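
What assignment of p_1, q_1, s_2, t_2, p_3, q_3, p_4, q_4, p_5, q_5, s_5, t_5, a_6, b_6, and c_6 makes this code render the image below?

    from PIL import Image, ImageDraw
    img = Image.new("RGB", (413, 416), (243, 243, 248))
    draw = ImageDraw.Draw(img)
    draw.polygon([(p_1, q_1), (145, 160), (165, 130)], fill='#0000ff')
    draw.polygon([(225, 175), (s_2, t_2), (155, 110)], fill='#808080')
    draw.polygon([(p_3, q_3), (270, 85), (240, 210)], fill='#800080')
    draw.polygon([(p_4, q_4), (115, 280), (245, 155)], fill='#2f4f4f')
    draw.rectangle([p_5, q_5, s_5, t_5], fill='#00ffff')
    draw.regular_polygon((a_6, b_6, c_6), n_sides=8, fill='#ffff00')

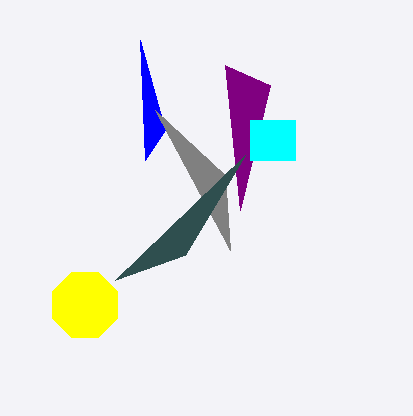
p_1 = 140, q_1 = 40, s_2 = 230, t_2 = 250, p_3 = 225, q_3 = 65, p_4 = 185, q_4 = 255, p_5 = 250, q_5 = 120, s_5 = 295, t_5 = 160, a_6 = 85, b_6 = 305, c_6 = 35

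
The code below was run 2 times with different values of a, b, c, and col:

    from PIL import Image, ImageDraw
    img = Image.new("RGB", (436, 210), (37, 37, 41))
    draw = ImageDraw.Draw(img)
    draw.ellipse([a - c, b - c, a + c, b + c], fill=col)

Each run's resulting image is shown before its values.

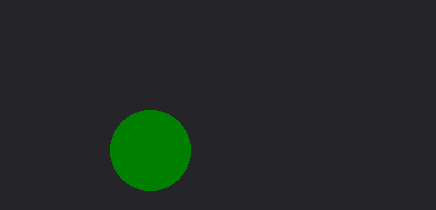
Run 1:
a = 150; b = 150; c = 40; col = 'green'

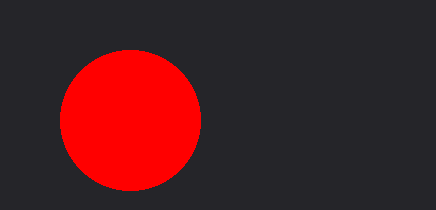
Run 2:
a = 130, b = 120, c = 70, col = 'red'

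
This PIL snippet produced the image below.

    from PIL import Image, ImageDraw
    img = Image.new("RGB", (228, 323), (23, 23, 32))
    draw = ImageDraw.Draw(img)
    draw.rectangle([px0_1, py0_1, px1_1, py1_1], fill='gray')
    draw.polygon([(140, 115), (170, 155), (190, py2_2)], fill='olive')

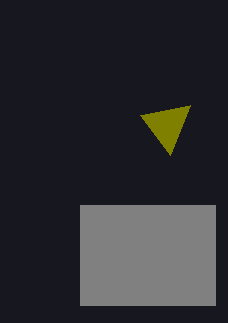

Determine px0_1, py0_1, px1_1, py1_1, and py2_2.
px0_1 = 80; py0_1 = 205; px1_1 = 215; py1_1 = 305; py2_2 = 105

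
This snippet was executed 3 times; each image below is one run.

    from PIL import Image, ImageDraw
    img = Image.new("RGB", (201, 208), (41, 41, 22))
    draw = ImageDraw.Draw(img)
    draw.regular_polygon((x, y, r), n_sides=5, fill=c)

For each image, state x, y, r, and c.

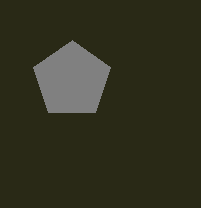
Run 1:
x = 72
y = 80
r = 40
c = 'gray'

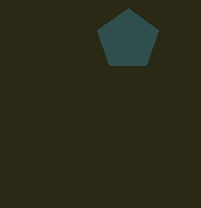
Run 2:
x = 128; y = 40; r = 32; c = 'darkslategray'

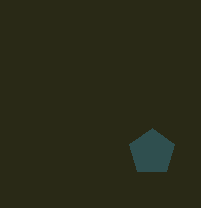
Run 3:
x = 152
y = 152
r = 24
c = 'darkslategray'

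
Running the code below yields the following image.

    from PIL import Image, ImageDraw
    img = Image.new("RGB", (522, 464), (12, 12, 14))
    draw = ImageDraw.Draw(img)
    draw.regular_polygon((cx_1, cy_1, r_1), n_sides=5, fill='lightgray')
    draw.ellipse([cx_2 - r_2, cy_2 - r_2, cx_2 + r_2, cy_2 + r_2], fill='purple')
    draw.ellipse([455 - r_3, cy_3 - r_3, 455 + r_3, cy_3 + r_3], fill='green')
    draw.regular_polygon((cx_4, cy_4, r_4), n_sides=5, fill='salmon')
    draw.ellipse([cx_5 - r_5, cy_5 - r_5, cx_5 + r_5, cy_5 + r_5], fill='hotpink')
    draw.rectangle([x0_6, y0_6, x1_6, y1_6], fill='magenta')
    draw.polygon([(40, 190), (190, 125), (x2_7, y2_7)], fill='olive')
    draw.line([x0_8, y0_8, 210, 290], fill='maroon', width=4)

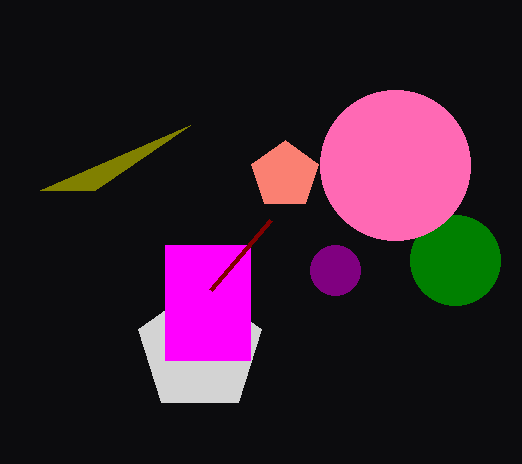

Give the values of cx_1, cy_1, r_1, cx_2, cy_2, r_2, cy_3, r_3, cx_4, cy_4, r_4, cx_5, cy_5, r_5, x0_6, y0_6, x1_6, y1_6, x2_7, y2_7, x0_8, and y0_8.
cx_1 = 200, cy_1 = 350, r_1 = 65, cx_2 = 335, cy_2 = 270, r_2 = 25, cy_3 = 260, r_3 = 45, cx_4 = 285, cy_4 = 175, r_4 = 35, cx_5 = 395, cy_5 = 165, r_5 = 75, x0_6 = 165, y0_6 = 245, x1_6 = 250, y1_6 = 360, x2_7 = 95, y2_7 = 190, x0_8 = 270, y0_8 = 220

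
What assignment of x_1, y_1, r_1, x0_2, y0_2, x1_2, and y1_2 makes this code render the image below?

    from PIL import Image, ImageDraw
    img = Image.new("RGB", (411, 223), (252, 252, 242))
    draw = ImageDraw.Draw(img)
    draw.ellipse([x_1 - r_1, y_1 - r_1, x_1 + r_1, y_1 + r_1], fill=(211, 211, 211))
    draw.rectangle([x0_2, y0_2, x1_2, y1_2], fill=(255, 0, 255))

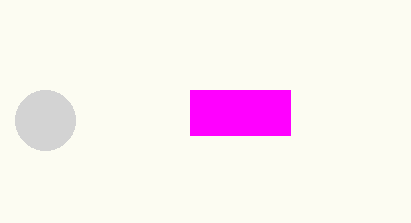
x_1 = 45
y_1 = 120
r_1 = 30
x0_2 = 190
y0_2 = 90
x1_2 = 290
y1_2 = 135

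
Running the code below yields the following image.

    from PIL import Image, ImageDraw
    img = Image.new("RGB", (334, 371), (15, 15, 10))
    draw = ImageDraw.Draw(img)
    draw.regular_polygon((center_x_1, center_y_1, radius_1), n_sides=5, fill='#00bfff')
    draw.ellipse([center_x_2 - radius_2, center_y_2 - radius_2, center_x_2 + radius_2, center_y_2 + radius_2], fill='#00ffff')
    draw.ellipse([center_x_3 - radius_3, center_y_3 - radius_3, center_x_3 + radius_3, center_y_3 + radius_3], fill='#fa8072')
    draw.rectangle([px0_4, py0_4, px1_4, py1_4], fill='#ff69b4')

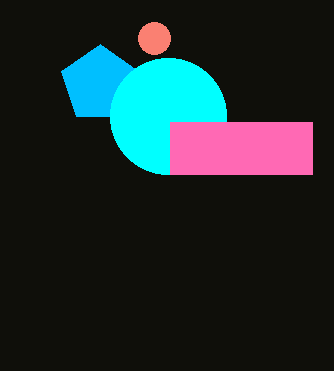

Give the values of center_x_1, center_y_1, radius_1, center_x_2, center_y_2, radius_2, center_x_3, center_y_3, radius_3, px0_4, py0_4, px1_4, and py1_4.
center_x_1 = 100; center_y_1 = 84; radius_1 = 40; center_x_2 = 168; center_y_2 = 116; radius_2 = 58; center_x_3 = 154; center_y_3 = 38; radius_3 = 16; px0_4 = 170; py0_4 = 122; px1_4 = 312; py1_4 = 174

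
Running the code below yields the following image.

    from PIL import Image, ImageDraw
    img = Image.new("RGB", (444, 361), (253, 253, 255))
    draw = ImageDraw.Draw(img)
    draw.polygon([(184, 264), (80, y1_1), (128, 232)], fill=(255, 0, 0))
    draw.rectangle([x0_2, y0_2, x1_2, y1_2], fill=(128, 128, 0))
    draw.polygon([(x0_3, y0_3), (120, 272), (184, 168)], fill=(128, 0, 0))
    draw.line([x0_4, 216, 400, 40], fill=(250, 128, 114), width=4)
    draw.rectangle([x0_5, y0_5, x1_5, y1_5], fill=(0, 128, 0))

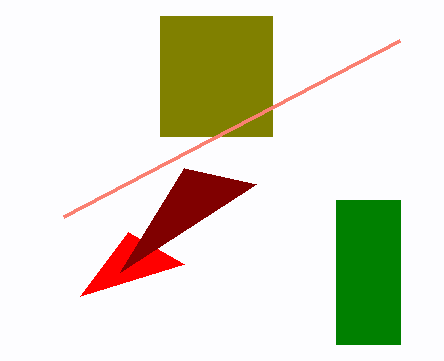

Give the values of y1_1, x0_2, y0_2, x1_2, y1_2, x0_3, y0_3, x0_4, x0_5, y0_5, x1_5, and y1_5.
y1_1 = 296; x0_2 = 160; y0_2 = 16; x1_2 = 272; y1_2 = 136; x0_3 = 256; y0_3 = 184; x0_4 = 64; x0_5 = 336; y0_5 = 200; x1_5 = 400; y1_5 = 344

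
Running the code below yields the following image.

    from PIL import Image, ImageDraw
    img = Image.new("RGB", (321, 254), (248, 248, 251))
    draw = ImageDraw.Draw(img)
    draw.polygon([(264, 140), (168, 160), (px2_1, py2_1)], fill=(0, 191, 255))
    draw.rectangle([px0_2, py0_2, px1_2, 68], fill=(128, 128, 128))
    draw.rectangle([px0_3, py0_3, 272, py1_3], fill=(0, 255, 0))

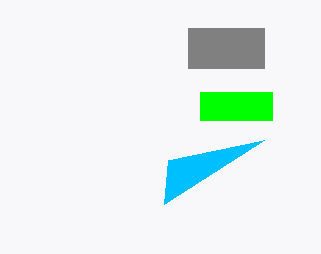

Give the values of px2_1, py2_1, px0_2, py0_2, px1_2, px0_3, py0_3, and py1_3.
px2_1 = 164
py2_1 = 204
px0_2 = 188
py0_2 = 28
px1_2 = 264
px0_3 = 200
py0_3 = 92
py1_3 = 120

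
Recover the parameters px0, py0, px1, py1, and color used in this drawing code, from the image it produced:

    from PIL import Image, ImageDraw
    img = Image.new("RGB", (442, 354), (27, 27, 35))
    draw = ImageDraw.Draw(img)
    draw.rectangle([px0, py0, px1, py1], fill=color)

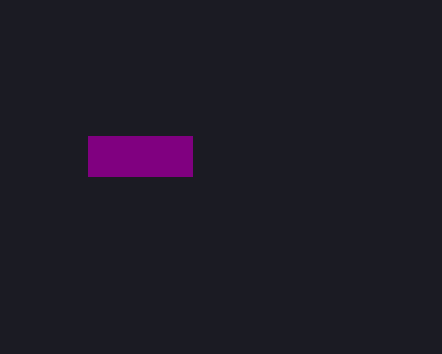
px0 = 88; py0 = 136; px1 = 192; py1 = 176; color = 'purple'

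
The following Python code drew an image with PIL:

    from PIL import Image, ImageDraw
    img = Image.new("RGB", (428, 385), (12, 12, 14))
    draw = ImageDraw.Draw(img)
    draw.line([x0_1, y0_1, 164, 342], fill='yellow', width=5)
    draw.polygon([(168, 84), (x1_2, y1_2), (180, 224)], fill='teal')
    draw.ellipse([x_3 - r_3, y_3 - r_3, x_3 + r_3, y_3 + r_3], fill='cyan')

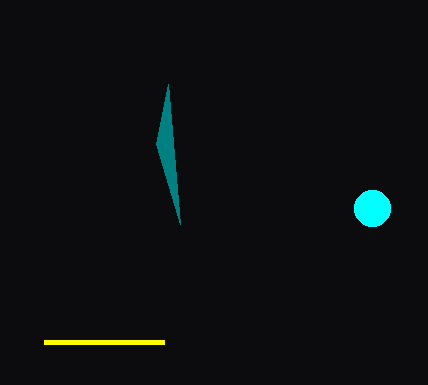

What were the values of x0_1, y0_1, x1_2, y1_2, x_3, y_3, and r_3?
x0_1 = 44; y0_1 = 342; x1_2 = 156; y1_2 = 144; x_3 = 372; y_3 = 208; r_3 = 18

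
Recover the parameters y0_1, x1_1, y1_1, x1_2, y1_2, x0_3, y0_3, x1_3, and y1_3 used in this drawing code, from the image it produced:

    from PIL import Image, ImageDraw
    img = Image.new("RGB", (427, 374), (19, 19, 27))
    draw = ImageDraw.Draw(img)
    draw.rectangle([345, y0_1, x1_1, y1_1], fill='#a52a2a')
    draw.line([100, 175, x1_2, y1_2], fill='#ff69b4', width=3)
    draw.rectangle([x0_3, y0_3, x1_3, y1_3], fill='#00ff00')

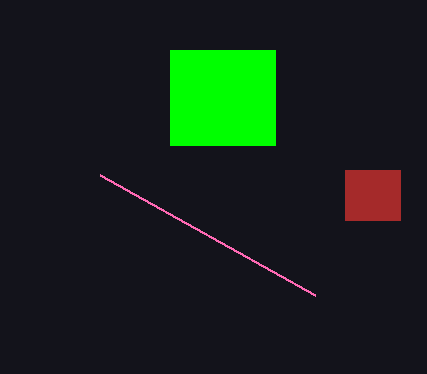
y0_1 = 170, x1_1 = 400, y1_1 = 220, x1_2 = 315, y1_2 = 295, x0_3 = 170, y0_3 = 50, x1_3 = 275, y1_3 = 145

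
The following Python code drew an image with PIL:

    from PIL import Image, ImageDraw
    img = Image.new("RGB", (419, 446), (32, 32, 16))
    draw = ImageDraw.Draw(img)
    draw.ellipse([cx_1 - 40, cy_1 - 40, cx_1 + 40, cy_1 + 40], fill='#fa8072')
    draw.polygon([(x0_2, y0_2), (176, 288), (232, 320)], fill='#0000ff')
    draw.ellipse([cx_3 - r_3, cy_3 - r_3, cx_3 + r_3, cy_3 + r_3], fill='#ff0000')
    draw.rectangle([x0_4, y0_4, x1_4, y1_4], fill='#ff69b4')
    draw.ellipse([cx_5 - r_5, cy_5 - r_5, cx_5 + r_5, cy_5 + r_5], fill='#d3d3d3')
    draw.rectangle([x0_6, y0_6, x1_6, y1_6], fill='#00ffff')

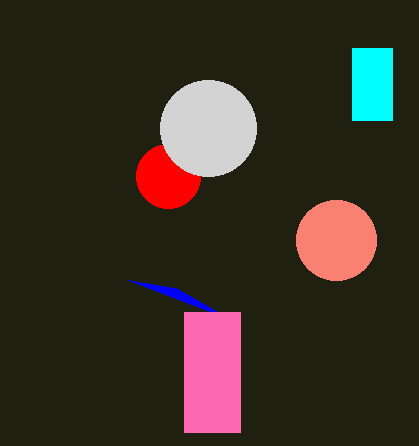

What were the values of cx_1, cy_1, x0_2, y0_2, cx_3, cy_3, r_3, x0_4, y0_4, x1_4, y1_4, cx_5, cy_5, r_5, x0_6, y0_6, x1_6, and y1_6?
cx_1 = 336, cy_1 = 240, x0_2 = 128, y0_2 = 280, cx_3 = 168, cy_3 = 176, r_3 = 32, x0_4 = 184, y0_4 = 312, x1_4 = 240, y1_4 = 432, cx_5 = 208, cy_5 = 128, r_5 = 48, x0_6 = 352, y0_6 = 48, x1_6 = 392, y1_6 = 120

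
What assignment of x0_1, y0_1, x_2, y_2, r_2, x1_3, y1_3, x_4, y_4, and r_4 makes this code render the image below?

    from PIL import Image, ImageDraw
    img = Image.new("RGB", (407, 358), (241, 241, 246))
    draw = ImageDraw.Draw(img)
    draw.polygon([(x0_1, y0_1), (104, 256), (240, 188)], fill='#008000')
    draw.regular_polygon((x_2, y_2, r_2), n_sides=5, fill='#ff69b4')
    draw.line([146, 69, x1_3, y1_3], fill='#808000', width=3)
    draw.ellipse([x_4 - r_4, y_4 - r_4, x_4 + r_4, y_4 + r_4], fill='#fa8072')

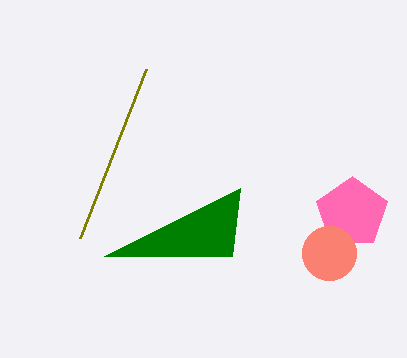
x0_1 = 232
y0_1 = 256
x_2 = 352
y_2 = 213
r_2 = 37
x1_3 = 80
y1_3 = 238
x_4 = 329
y_4 = 253
r_4 = 27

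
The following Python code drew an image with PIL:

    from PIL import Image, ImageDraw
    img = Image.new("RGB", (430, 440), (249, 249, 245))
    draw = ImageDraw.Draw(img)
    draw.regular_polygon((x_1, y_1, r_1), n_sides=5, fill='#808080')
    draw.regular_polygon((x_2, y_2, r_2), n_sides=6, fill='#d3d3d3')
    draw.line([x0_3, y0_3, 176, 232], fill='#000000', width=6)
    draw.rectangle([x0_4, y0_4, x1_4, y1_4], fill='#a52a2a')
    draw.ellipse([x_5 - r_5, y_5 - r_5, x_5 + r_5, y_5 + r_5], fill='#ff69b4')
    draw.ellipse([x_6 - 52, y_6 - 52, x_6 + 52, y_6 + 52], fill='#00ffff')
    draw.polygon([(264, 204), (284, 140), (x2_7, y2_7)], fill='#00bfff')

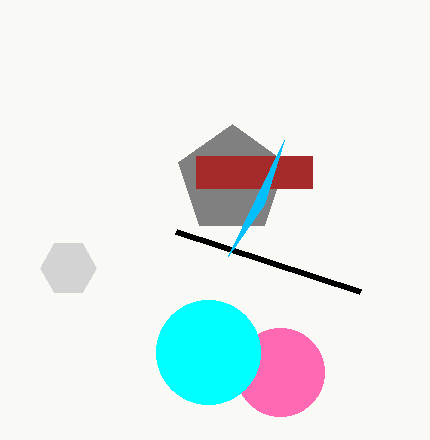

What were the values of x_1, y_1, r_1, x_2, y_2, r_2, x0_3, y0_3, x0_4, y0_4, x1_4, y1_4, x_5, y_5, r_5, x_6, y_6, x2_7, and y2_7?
x_1 = 232
y_1 = 180
r_1 = 56
x_2 = 68
y_2 = 268
r_2 = 28
x0_3 = 360
y0_3 = 292
x0_4 = 196
y0_4 = 156
x1_4 = 312
y1_4 = 188
x_5 = 280
y_5 = 372
r_5 = 44
x_6 = 208
y_6 = 352
x2_7 = 228
y2_7 = 256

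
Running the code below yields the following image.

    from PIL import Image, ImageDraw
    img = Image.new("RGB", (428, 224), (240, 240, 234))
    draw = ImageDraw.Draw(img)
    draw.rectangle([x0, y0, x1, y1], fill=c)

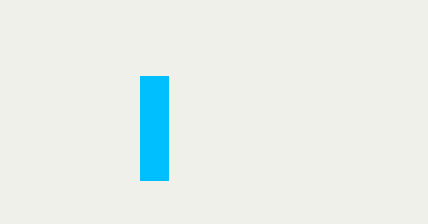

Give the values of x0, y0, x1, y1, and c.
x0 = 140; y0 = 76; x1 = 168; y1 = 180; c = 'deepskyblue'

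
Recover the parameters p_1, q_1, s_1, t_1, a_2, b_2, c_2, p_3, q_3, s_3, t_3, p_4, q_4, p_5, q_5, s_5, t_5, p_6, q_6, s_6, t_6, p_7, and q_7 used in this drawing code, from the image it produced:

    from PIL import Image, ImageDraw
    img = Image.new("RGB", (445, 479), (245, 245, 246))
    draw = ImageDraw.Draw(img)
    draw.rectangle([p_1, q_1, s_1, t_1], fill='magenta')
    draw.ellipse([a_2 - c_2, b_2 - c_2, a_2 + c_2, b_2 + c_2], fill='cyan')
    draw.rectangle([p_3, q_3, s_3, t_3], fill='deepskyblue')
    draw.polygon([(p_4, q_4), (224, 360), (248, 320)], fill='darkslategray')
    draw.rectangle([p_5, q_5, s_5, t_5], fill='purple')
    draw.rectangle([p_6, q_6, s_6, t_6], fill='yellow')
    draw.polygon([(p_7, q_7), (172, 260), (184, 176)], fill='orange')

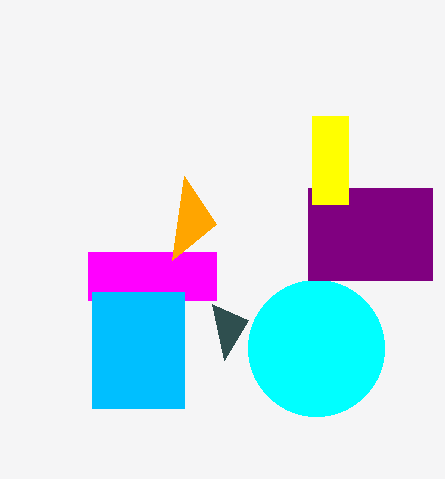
p_1 = 88
q_1 = 252
s_1 = 216
t_1 = 300
a_2 = 316
b_2 = 348
c_2 = 68
p_3 = 92
q_3 = 292
s_3 = 184
t_3 = 408
p_4 = 212
q_4 = 304
p_5 = 308
q_5 = 188
s_5 = 432
t_5 = 280
p_6 = 312
q_6 = 116
s_6 = 348
t_6 = 204
p_7 = 216
q_7 = 224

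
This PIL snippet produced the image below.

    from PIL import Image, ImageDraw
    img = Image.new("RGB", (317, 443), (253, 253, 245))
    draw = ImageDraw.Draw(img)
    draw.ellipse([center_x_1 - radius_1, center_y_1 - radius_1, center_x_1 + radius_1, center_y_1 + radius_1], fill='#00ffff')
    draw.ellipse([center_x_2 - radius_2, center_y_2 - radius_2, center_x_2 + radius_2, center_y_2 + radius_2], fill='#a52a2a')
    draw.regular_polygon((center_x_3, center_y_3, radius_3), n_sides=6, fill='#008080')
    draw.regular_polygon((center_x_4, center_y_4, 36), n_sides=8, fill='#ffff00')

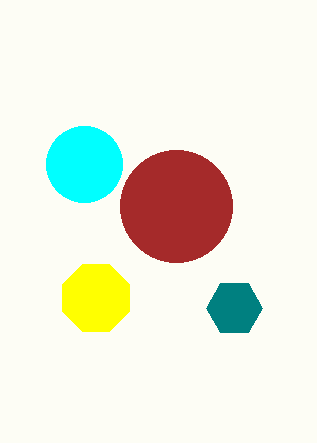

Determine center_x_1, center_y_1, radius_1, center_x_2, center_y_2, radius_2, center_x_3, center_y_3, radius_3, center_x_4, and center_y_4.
center_x_1 = 84; center_y_1 = 164; radius_1 = 38; center_x_2 = 176; center_y_2 = 206; radius_2 = 56; center_x_3 = 234; center_y_3 = 308; radius_3 = 28; center_x_4 = 96; center_y_4 = 298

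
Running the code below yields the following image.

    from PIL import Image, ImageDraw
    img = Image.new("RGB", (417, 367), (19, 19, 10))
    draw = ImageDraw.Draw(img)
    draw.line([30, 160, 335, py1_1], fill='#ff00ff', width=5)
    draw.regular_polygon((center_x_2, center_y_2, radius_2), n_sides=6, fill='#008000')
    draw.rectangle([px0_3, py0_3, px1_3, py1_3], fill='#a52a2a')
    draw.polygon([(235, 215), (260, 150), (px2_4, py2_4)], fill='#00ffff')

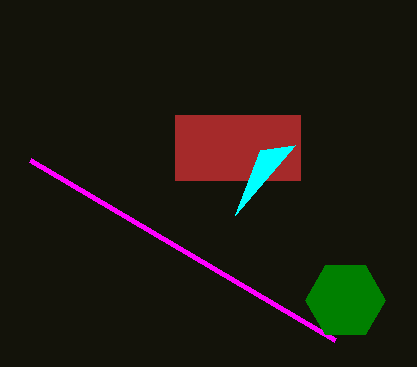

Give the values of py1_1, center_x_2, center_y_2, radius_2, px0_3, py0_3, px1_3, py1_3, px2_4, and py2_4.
py1_1 = 340, center_x_2 = 345, center_y_2 = 300, radius_2 = 40, px0_3 = 175, py0_3 = 115, px1_3 = 300, py1_3 = 180, px2_4 = 295, py2_4 = 145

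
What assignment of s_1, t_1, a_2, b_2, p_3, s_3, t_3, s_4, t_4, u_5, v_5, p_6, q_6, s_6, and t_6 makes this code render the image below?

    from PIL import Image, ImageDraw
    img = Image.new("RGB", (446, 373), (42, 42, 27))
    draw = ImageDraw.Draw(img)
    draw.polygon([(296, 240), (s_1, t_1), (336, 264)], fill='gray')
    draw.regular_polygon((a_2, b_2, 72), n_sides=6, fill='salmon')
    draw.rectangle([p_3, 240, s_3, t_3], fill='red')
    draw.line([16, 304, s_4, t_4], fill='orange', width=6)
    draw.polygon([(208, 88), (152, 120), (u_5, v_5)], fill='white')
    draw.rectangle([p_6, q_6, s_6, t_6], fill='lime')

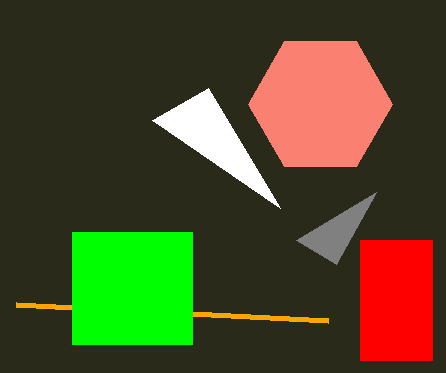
s_1 = 376
t_1 = 192
a_2 = 320
b_2 = 104
p_3 = 360
s_3 = 432
t_3 = 360
s_4 = 328
t_4 = 320
u_5 = 280
v_5 = 208
p_6 = 72
q_6 = 232
s_6 = 192
t_6 = 344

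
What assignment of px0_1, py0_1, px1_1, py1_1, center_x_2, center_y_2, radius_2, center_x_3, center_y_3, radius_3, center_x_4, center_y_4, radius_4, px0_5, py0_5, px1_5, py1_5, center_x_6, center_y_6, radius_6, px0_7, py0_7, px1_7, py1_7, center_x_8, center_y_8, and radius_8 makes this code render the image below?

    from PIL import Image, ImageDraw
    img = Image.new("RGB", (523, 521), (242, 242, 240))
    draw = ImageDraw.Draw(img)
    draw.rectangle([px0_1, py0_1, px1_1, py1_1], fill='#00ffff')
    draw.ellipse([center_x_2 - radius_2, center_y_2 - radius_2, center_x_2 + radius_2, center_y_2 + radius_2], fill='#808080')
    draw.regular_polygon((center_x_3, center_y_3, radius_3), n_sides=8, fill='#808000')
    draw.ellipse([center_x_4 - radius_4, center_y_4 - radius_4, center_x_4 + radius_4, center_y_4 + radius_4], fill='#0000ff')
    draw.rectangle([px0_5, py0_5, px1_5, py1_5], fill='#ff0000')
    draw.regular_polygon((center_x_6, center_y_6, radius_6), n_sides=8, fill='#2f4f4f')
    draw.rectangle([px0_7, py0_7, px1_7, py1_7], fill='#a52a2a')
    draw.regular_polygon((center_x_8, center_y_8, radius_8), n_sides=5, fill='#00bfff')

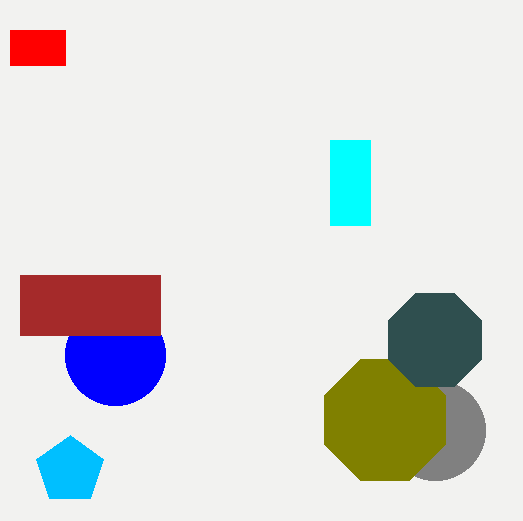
px0_1 = 330
py0_1 = 140
px1_1 = 370
py1_1 = 225
center_x_2 = 435
center_y_2 = 430
radius_2 = 50
center_x_3 = 385
center_y_3 = 420
radius_3 = 65
center_x_4 = 115
center_y_4 = 355
radius_4 = 50
px0_5 = 10
py0_5 = 30
px1_5 = 65
py1_5 = 65
center_x_6 = 435
center_y_6 = 340
radius_6 = 50
px0_7 = 20
py0_7 = 275
px1_7 = 160
py1_7 = 335
center_x_8 = 70
center_y_8 = 470
radius_8 = 35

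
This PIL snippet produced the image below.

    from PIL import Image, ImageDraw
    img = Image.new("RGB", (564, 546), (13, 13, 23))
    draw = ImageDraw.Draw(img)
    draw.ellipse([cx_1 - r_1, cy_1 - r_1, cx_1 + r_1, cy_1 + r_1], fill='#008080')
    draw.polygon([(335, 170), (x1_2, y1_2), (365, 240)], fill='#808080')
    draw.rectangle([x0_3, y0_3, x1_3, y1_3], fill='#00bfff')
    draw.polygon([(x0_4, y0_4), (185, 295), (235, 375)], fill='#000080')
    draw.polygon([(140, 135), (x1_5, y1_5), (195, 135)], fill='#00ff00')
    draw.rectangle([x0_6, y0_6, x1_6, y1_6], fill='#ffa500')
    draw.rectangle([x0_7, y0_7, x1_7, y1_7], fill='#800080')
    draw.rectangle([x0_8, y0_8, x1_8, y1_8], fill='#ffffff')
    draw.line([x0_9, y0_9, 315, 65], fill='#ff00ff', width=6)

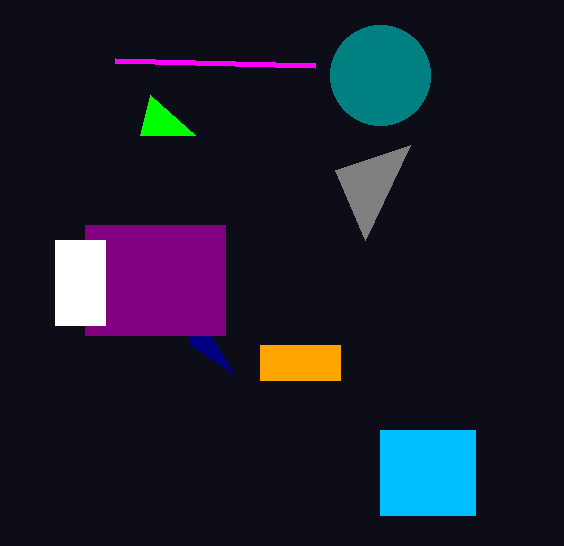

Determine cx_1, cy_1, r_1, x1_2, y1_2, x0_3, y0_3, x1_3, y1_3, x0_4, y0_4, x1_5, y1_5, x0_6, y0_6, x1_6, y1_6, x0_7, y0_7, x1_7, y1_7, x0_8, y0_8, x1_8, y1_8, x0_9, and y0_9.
cx_1 = 380
cy_1 = 75
r_1 = 50
x1_2 = 410
y1_2 = 145
x0_3 = 380
y0_3 = 430
x1_3 = 475
y1_3 = 515
x0_4 = 190
y0_4 = 345
x1_5 = 150
y1_5 = 95
x0_6 = 260
y0_6 = 345
x1_6 = 340
y1_6 = 380
x0_7 = 85
y0_7 = 225
x1_7 = 225
y1_7 = 335
x0_8 = 55
y0_8 = 240
x1_8 = 105
y1_8 = 325
x0_9 = 115
y0_9 = 60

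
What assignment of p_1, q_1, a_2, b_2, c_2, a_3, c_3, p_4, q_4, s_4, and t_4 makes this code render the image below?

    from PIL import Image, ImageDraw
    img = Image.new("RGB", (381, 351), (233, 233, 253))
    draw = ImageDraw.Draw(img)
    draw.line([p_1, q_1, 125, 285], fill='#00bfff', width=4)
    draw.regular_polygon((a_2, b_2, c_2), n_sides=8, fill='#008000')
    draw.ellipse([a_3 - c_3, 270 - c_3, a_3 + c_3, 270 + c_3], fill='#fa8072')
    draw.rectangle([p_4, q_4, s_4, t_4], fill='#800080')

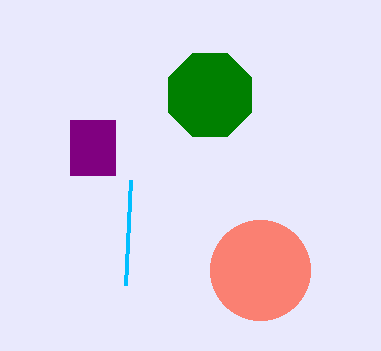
p_1 = 130, q_1 = 180, a_2 = 210, b_2 = 95, c_2 = 45, a_3 = 260, c_3 = 50, p_4 = 70, q_4 = 120, s_4 = 115, t_4 = 175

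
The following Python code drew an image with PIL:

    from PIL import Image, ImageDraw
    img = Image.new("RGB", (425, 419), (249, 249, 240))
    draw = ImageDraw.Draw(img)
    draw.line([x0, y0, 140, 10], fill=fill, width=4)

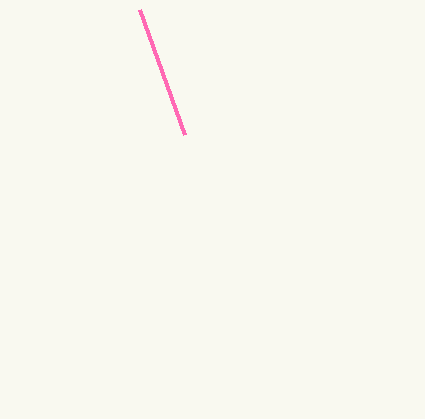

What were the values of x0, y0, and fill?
x0 = 185
y0 = 135
fill = 'hotpink'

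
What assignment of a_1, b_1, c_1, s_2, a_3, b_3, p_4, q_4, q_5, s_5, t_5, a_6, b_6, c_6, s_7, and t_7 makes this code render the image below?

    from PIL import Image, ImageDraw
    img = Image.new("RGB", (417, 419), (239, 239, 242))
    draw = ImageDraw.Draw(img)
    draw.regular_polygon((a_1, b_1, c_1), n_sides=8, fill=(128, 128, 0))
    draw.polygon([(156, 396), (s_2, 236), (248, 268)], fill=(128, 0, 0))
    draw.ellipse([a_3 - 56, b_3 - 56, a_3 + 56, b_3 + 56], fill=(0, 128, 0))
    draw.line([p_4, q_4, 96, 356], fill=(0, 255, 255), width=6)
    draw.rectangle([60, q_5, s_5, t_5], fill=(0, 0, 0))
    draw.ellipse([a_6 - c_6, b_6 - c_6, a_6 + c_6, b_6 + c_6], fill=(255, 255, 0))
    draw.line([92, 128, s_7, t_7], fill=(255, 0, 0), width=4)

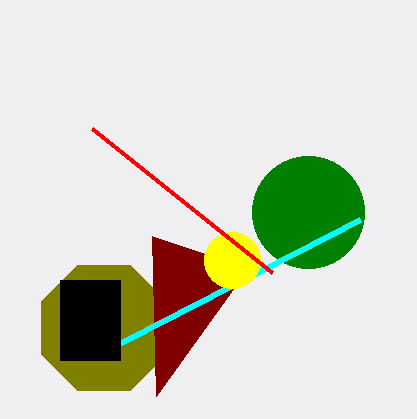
a_1 = 104; b_1 = 328; c_1 = 68; s_2 = 152; a_3 = 308; b_3 = 212; p_4 = 360; q_4 = 220; q_5 = 280; s_5 = 120; t_5 = 360; a_6 = 232; b_6 = 260; c_6 = 28; s_7 = 272; t_7 = 272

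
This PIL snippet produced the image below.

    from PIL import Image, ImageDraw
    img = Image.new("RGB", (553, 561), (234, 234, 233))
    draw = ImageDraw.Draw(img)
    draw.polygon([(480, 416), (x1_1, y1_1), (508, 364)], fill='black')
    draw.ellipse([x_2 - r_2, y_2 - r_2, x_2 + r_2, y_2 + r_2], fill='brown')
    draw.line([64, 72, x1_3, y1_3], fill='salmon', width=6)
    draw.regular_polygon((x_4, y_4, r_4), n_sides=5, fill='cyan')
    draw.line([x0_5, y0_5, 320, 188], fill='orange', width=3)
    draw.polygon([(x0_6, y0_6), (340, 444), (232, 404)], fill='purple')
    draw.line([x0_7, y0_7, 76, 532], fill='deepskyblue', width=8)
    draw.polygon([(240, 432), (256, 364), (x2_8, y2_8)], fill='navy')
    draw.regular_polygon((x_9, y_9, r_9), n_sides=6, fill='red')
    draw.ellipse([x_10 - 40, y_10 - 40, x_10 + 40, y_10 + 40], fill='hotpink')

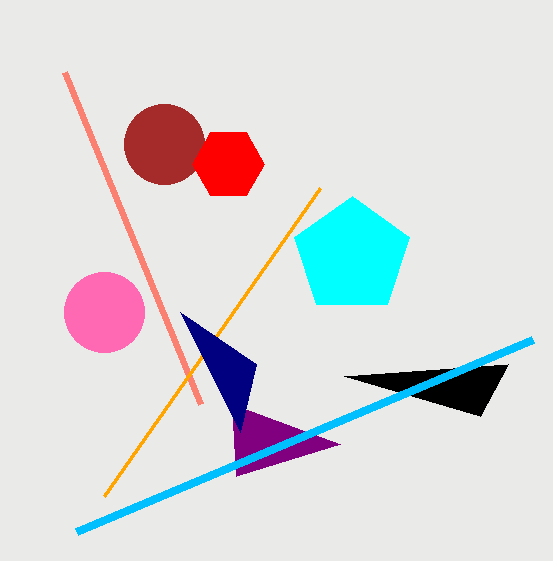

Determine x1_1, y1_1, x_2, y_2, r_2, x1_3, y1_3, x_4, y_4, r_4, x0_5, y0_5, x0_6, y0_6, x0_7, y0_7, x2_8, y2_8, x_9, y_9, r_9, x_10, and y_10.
x1_1 = 344, y1_1 = 376, x_2 = 164, y_2 = 144, r_2 = 40, x1_3 = 200, y1_3 = 404, x_4 = 352, y_4 = 256, r_4 = 60, x0_5 = 104, y0_5 = 496, x0_6 = 236, y0_6 = 476, x0_7 = 532, y0_7 = 340, x2_8 = 180, y2_8 = 312, x_9 = 228, y_9 = 164, r_9 = 36, x_10 = 104, y_10 = 312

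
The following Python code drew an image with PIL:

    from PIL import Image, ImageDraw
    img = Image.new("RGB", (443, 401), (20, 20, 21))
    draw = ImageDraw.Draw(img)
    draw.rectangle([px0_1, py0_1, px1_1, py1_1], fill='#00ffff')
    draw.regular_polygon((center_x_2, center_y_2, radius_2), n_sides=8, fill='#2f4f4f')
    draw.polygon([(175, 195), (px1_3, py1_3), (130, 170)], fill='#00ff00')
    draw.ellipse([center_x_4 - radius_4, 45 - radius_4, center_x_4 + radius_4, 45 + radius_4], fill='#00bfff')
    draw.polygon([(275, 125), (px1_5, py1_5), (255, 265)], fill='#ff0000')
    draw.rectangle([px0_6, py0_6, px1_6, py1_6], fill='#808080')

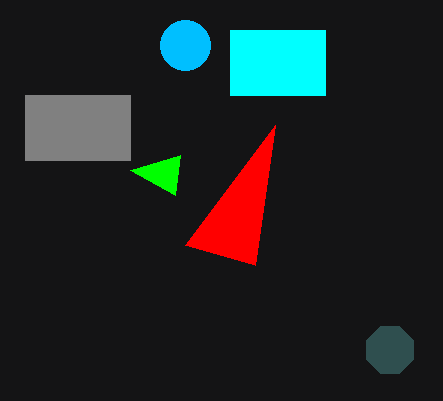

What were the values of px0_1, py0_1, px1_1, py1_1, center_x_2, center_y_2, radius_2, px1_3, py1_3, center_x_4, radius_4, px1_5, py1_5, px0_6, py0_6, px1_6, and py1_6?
px0_1 = 230, py0_1 = 30, px1_1 = 325, py1_1 = 95, center_x_2 = 390, center_y_2 = 350, radius_2 = 25, px1_3 = 180, py1_3 = 155, center_x_4 = 185, radius_4 = 25, px1_5 = 185, py1_5 = 245, px0_6 = 25, py0_6 = 95, px1_6 = 130, py1_6 = 160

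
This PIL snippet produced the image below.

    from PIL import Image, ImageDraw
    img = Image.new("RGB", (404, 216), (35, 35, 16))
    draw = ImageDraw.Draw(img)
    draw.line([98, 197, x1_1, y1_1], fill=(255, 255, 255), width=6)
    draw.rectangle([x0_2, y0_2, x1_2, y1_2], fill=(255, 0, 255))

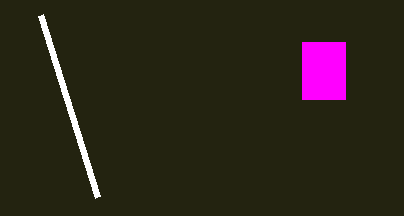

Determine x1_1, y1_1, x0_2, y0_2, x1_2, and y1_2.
x1_1 = 41
y1_1 = 15
x0_2 = 302
y0_2 = 42
x1_2 = 345
y1_2 = 99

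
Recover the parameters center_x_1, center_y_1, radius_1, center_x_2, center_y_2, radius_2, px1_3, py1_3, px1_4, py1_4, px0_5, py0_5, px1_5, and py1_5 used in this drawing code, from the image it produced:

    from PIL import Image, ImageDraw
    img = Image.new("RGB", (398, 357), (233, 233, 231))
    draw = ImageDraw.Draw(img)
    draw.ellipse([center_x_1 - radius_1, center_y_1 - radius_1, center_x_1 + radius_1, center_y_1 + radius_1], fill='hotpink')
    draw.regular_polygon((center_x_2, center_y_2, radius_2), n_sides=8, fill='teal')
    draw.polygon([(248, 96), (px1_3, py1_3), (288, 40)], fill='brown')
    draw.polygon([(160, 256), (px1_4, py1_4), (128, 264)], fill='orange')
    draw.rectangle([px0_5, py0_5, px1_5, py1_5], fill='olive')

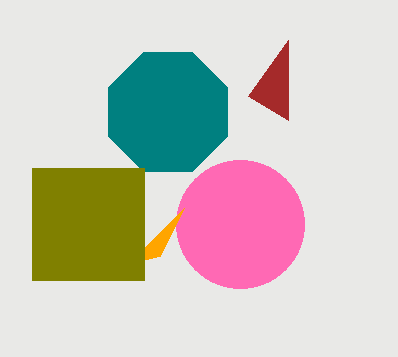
center_x_1 = 240; center_y_1 = 224; radius_1 = 64; center_x_2 = 168; center_y_2 = 112; radius_2 = 64; px1_3 = 288; py1_3 = 120; px1_4 = 184; py1_4 = 208; px0_5 = 32; py0_5 = 168; px1_5 = 144; py1_5 = 280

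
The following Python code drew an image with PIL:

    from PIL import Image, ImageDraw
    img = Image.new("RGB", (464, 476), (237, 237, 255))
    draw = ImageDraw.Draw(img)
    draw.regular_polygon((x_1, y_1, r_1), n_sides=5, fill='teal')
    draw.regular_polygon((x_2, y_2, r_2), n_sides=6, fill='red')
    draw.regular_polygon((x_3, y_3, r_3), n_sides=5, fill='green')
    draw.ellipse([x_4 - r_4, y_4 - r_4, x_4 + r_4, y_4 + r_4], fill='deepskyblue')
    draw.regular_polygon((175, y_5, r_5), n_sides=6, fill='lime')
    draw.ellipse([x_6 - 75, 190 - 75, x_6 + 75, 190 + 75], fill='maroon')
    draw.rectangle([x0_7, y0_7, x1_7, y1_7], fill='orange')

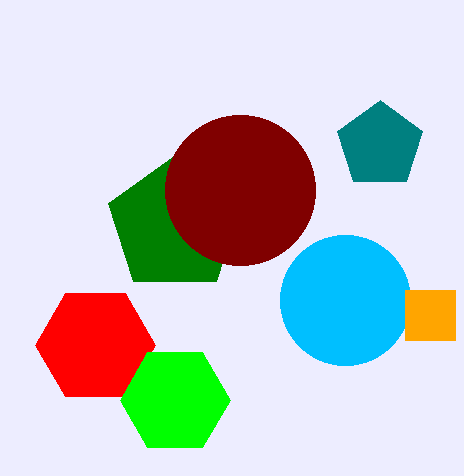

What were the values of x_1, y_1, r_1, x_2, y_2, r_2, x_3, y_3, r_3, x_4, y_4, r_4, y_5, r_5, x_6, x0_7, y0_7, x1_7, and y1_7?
x_1 = 380; y_1 = 145; r_1 = 45; x_2 = 95; y_2 = 345; r_2 = 60; x_3 = 175; y_3 = 225; r_3 = 70; x_4 = 345; y_4 = 300; r_4 = 65; y_5 = 400; r_5 = 55; x_6 = 240; x0_7 = 405; y0_7 = 290; x1_7 = 455; y1_7 = 340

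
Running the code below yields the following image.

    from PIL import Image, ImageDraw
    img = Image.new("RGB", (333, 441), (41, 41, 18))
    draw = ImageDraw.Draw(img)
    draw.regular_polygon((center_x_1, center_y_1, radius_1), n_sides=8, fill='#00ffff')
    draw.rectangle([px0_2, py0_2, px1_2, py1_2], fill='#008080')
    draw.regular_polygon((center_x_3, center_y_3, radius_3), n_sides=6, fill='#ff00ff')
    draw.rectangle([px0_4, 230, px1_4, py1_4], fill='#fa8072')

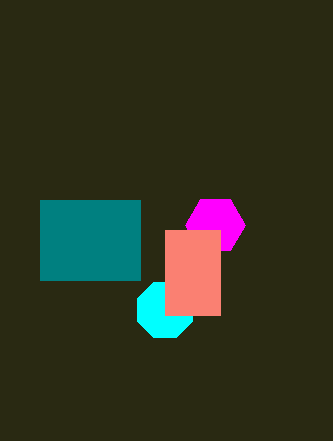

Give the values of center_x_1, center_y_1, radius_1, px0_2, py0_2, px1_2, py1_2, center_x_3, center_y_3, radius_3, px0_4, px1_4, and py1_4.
center_x_1 = 165
center_y_1 = 310
radius_1 = 30
px0_2 = 40
py0_2 = 200
px1_2 = 140
py1_2 = 280
center_x_3 = 215
center_y_3 = 225
radius_3 = 30
px0_4 = 165
px1_4 = 220
py1_4 = 315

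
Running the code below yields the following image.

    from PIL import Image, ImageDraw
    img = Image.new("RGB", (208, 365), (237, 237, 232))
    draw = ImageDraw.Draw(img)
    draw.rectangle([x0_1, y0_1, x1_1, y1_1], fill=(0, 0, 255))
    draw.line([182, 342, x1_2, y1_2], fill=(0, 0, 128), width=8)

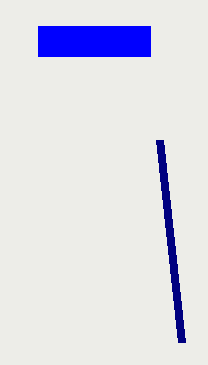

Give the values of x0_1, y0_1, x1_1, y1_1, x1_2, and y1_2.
x0_1 = 38, y0_1 = 26, x1_1 = 150, y1_1 = 56, x1_2 = 160, y1_2 = 140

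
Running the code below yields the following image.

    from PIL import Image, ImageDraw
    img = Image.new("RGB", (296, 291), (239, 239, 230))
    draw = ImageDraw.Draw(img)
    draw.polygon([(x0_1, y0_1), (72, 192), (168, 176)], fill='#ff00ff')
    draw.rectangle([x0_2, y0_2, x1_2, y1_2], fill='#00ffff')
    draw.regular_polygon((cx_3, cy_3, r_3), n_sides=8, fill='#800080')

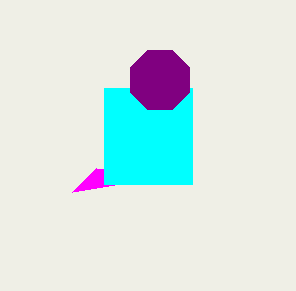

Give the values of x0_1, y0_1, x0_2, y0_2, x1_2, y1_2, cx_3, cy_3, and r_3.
x0_1 = 96, y0_1 = 168, x0_2 = 104, y0_2 = 88, x1_2 = 192, y1_2 = 184, cx_3 = 160, cy_3 = 80, r_3 = 32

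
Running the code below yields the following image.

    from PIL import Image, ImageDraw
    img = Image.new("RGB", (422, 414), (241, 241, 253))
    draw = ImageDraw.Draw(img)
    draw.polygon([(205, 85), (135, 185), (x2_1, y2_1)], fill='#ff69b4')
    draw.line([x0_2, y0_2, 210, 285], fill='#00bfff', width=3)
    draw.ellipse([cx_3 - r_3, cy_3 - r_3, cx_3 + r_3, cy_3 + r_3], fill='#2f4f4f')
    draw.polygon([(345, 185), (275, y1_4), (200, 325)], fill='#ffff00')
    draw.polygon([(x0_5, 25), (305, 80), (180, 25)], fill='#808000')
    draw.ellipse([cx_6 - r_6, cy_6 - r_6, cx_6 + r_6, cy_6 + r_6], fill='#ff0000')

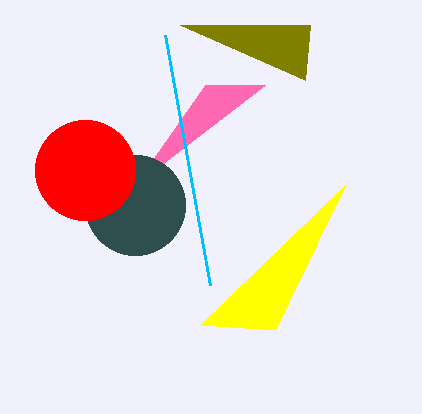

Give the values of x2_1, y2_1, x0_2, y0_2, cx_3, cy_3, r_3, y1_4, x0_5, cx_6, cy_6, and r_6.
x2_1 = 265
y2_1 = 85
x0_2 = 165
y0_2 = 35
cx_3 = 135
cy_3 = 205
r_3 = 50
y1_4 = 330
x0_5 = 310
cx_6 = 85
cy_6 = 170
r_6 = 50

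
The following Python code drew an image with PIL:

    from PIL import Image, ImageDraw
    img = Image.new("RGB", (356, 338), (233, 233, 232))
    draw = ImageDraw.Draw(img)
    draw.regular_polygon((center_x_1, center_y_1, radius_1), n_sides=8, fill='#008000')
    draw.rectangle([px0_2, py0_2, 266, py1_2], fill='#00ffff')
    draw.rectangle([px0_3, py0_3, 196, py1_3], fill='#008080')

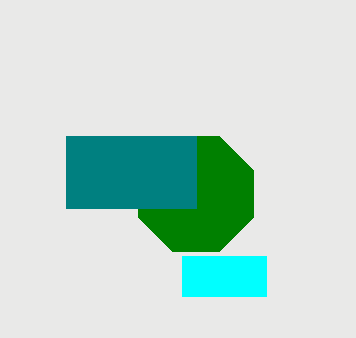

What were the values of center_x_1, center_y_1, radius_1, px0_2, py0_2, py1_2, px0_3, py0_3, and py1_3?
center_x_1 = 196, center_y_1 = 194, radius_1 = 62, px0_2 = 182, py0_2 = 256, py1_2 = 296, px0_3 = 66, py0_3 = 136, py1_3 = 208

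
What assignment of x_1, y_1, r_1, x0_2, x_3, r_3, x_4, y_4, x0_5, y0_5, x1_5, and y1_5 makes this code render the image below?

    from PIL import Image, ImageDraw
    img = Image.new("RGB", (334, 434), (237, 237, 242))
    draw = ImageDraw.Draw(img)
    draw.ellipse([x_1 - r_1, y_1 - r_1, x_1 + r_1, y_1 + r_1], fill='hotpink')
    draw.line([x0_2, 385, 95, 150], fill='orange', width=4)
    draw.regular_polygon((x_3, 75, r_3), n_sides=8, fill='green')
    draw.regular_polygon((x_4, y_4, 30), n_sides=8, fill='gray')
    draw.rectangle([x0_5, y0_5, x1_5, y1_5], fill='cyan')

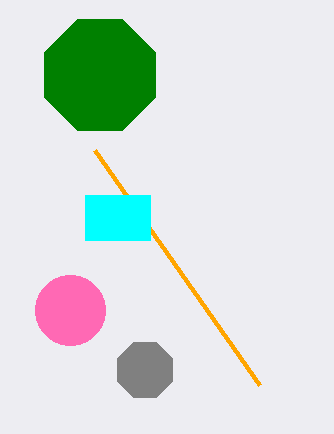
x_1 = 70, y_1 = 310, r_1 = 35, x0_2 = 260, x_3 = 100, r_3 = 60, x_4 = 145, y_4 = 370, x0_5 = 85, y0_5 = 195, x1_5 = 150, y1_5 = 240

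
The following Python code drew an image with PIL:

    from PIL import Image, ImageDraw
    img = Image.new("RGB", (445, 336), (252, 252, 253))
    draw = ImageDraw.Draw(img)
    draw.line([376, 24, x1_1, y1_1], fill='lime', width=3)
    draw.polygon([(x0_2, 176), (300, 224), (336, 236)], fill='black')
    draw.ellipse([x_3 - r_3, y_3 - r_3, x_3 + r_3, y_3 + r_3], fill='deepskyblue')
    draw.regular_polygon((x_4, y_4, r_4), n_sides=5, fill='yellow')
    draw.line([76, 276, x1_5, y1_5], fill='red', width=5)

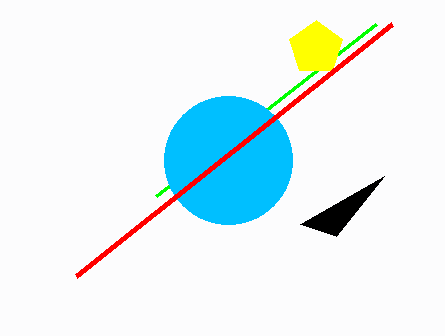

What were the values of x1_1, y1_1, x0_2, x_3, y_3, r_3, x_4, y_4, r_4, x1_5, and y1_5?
x1_1 = 156, y1_1 = 196, x0_2 = 384, x_3 = 228, y_3 = 160, r_3 = 64, x_4 = 316, y_4 = 48, r_4 = 28, x1_5 = 392, y1_5 = 24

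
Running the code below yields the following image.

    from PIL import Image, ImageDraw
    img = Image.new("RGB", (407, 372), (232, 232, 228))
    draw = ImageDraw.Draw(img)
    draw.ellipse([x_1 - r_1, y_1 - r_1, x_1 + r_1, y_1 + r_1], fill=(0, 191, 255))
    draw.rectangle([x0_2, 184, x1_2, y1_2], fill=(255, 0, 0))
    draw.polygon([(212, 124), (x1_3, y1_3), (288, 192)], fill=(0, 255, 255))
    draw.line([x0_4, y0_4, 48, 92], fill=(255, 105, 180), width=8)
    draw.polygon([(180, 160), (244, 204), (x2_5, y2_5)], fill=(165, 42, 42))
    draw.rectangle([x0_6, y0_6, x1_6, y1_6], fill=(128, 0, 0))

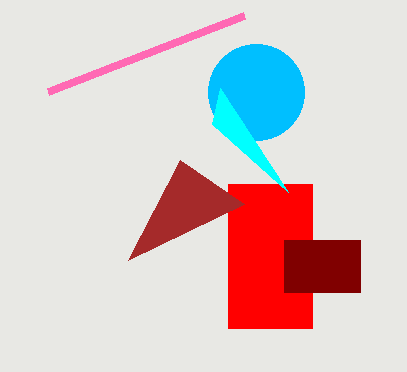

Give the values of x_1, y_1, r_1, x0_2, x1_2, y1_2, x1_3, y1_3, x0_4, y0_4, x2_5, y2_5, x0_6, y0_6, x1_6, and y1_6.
x_1 = 256, y_1 = 92, r_1 = 48, x0_2 = 228, x1_2 = 312, y1_2 = 328, x1_3 = 220, y1_3 = 88, x0_4 = 244, y0_4 = 16, x2_5 = 128, y2_5 = 260, x0_6 = 284, y0_6 = 240, x1_6 = 360, y1_6 = 292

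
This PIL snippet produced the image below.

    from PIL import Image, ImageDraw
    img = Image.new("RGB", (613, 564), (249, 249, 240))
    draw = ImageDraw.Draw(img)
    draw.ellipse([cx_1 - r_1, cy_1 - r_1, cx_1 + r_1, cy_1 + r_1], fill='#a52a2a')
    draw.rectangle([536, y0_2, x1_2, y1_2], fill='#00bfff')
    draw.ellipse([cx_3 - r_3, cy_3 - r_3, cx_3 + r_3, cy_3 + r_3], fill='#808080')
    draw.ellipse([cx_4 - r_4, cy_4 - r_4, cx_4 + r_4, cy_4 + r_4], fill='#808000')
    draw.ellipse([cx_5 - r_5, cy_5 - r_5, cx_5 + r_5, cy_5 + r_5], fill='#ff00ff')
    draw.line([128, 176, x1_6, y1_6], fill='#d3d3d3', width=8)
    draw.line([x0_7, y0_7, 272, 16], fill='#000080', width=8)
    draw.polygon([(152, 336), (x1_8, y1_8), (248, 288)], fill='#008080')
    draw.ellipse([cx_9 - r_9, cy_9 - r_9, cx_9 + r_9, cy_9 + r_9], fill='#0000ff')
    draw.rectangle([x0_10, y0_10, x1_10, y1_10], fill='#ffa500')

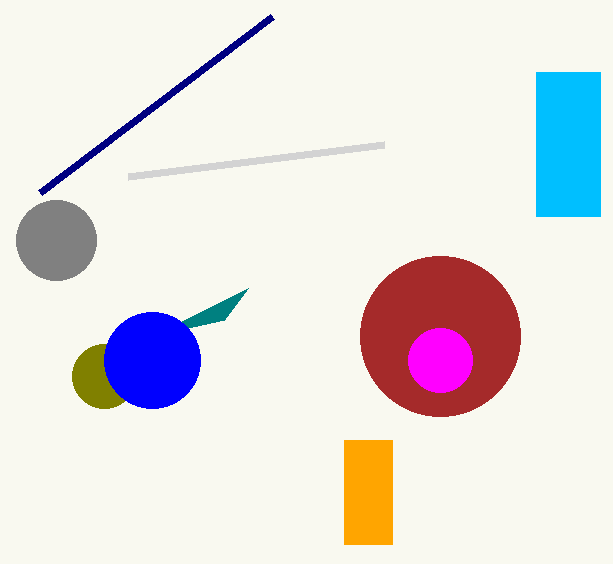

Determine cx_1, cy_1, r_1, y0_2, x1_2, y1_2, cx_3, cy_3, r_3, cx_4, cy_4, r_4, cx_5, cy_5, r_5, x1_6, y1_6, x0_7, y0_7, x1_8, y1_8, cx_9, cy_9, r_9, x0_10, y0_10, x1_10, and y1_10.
cx_1 = 440; cy_1 = 336; r_1 = 80; y0_2 = 72; x1_2 = 600; y1_2 = 216; cx_3 = 56; cy_3 = 240; r_3 = 40; cx_4 = 104; cy_4 = 376; r_4 = 32; cx_5 = 440; cy_5 = 360; r_5 = 32; x1_6 = 384; y1_6 = 144; x0_7 = 40; y0_7 = 192; x1_8 = 224; y1_8 = 320; cx_9 = 152; cy_9 = 360; r_9 = 48; x0_10 = 344; y0_10 = 440; x1_10 = 392; y1_10 = 544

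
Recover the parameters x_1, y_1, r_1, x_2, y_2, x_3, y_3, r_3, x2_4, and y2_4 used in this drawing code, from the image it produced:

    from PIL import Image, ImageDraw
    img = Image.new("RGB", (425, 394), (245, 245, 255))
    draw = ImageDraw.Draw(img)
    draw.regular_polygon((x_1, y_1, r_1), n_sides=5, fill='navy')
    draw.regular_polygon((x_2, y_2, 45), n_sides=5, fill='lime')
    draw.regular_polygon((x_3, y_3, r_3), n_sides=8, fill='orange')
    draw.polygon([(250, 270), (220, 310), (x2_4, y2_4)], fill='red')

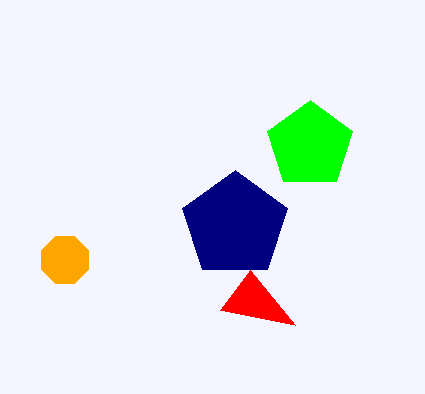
x_1 = 235
y_1 = 225
r_1 = 55
x_2 = 310
y_2 = 145
x_3 = 65
y_3 = 260
r_3 = 25
x2_4 = 295
y2_4 = 325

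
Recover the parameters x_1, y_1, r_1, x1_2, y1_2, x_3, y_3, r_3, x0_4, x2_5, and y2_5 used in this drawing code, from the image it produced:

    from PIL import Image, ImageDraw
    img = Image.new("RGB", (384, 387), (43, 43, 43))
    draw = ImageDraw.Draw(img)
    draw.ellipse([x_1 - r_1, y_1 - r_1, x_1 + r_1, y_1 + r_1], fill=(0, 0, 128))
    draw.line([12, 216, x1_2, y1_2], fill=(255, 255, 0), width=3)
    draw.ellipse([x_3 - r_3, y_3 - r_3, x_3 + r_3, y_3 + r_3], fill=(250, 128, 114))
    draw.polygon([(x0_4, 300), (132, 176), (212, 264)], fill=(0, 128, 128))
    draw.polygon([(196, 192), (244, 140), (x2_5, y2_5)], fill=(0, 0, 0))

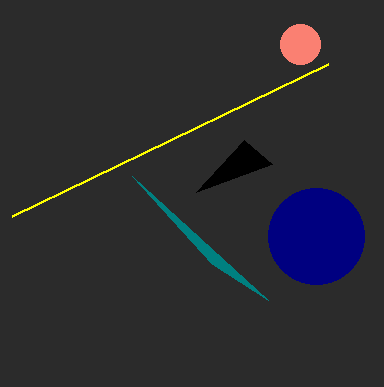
x_1 = 316
y_1 = 236
r_1 = 48
x1_2 = 328
y1_2 = 64
x_3 = 300
y_3 = 44
r_3 = 20
x0_4 = 268
x2_5 = 272
y2_5 = 164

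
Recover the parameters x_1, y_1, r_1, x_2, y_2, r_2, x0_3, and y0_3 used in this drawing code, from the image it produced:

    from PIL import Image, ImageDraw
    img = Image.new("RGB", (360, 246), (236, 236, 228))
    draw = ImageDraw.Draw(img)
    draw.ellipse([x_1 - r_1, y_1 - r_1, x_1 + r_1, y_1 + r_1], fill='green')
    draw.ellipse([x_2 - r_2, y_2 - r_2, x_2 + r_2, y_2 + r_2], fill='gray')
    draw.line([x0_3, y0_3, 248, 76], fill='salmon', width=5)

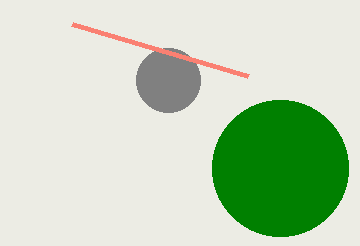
x_1 = 280; y_1 = 168; r_1 = 68; x_2 = 168; y_2 = 80; r_2 = 32; x0_3 = 72; y0_3 = 24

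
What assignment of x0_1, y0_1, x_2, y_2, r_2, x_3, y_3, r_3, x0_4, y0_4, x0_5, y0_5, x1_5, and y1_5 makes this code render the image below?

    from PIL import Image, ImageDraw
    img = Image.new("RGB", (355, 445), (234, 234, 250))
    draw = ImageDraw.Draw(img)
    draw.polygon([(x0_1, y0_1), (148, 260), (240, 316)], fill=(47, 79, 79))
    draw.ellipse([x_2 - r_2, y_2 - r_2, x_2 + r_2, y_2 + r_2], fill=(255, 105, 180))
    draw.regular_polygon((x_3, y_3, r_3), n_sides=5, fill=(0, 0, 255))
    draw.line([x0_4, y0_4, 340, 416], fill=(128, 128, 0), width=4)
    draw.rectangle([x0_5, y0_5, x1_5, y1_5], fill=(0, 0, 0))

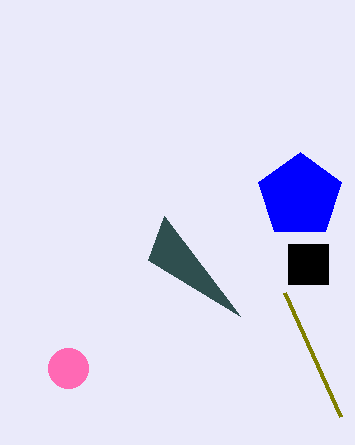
x0_1 = 164, y0_1 = 216, x_2 = 68, y_2 = 368, r_2 = 20, x_3 = 300, y_3 = 196, r_3 = 44, x0_4 = 284, y0_4 = 292, x0_5 = 288, y0_5 = 244, x1_5 = 328, y1_5 = 284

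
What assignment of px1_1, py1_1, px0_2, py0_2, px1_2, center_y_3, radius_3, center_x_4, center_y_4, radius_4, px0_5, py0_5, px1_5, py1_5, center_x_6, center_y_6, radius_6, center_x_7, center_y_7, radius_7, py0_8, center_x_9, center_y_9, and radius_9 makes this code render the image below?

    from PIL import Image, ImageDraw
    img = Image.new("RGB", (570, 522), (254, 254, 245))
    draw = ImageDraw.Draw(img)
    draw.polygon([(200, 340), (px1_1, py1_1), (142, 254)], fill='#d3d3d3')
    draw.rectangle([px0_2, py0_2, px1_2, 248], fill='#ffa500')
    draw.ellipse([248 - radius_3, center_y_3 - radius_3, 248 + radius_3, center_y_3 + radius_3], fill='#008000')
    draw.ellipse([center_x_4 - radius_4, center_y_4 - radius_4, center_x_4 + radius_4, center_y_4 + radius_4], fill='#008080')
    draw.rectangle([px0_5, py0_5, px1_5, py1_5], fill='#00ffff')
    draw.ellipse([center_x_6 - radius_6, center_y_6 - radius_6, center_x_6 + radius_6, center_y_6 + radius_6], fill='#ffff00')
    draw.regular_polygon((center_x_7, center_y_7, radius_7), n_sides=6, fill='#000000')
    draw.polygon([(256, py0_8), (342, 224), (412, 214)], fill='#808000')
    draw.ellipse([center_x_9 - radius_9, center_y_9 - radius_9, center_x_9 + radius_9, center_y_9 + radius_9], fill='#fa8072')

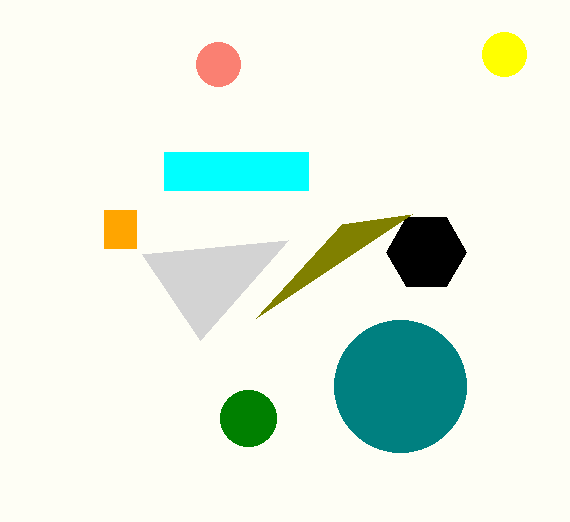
px1_1 = 288, py1_1 = 240, px0_2 = 104, py0_2 = 210, px1_2 = 136, center_y_3 = 418, radius_3 = 28, center_x_4 = 400, center_y_4 = 386, radius_4 = 66, px0_5 = 164, py0_5 = 152, px1_5 = 308, py1_5 = 190, center_x_6 = 504, center_y_6 = 54, radius_6 = 22, center_x_7 = 426, center_y_7 = 252, radius_7 = 40, py0_8 = 318, center_x_9 = 218, center_y_9 = 64, radius_9 = 22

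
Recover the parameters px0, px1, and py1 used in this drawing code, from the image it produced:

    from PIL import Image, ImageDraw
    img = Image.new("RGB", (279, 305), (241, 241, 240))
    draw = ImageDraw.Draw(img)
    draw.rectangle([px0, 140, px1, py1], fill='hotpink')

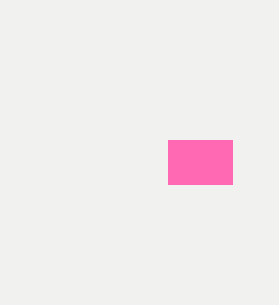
px0 = 168; px1 = 232; py1 = 184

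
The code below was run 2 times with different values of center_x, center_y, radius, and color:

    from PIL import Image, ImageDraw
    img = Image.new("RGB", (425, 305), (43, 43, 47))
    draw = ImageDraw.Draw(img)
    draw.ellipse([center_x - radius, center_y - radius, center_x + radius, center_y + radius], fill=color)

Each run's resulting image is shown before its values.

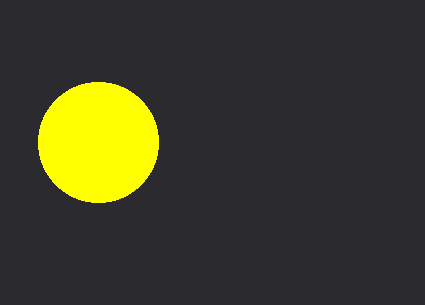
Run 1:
center_x = 98; center_y = 142; radius = 60; color = 'yellow'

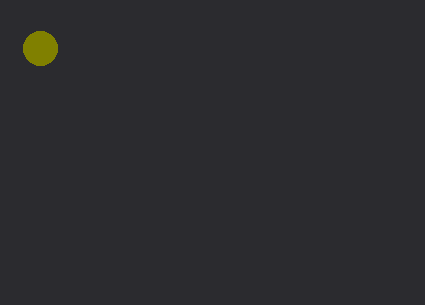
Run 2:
center_x = 40, center_y = 48, radius = 17, color = 'olive'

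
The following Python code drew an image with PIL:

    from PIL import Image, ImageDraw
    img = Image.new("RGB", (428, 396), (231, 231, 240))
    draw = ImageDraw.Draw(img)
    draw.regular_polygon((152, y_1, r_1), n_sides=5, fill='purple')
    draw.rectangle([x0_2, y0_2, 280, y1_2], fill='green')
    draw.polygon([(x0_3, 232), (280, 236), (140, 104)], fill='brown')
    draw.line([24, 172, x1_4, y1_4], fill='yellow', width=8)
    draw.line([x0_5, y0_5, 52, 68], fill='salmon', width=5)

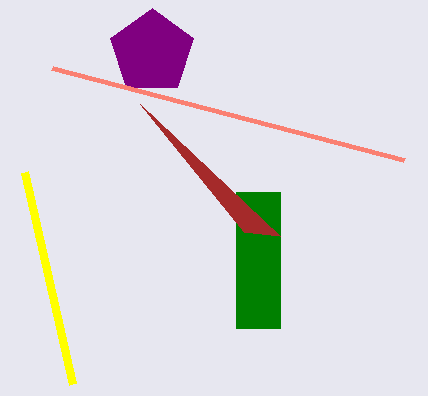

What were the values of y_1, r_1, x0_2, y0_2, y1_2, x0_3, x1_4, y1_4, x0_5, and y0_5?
y_1 = 52, r_1 = 44, x0_2 = 236, y0_2 = 192, y1_2 = 328, x0_3 = 244, x1_4 = 72, y1_4 = 384, x0_5 = 404, y0_5 = 160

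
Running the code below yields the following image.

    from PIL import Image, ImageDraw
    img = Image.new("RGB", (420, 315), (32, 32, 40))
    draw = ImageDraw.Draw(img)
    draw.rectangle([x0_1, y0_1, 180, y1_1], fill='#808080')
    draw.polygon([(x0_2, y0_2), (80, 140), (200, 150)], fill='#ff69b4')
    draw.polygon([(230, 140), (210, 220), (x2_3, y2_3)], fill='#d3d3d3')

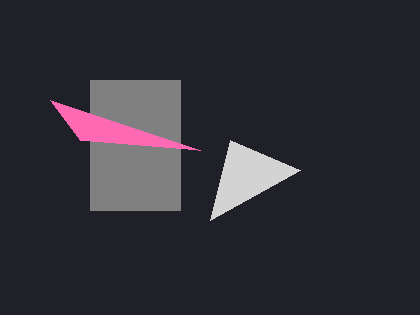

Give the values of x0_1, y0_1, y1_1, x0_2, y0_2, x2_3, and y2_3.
x0_1 = 90, y0_1 = 80, y1_1 = 210, x0_2 = 50, y0_2 = 100, x2_3 = 300, y2_3 = 170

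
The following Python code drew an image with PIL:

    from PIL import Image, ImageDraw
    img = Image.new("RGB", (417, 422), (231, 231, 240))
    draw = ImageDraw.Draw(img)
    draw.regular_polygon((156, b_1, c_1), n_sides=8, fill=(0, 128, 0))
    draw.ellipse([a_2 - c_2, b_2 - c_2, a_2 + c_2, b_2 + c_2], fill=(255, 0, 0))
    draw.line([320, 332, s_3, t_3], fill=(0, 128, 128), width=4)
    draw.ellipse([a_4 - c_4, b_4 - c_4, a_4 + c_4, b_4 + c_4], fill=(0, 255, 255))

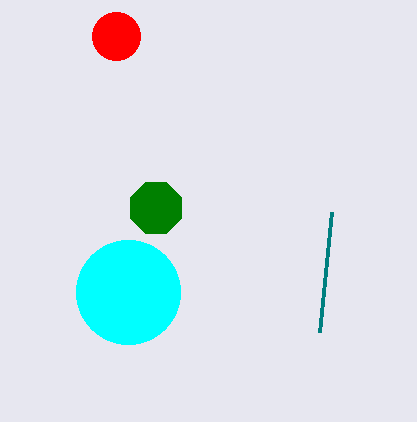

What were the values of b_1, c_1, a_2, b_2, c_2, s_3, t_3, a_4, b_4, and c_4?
b_1 = 208; c_1 = 28; a_2 = 116; b_2 = 36; c_2 = 24; s_3 = 332; t_3 = 212; a_4 = 128; b_4 = 292; c_4 = 52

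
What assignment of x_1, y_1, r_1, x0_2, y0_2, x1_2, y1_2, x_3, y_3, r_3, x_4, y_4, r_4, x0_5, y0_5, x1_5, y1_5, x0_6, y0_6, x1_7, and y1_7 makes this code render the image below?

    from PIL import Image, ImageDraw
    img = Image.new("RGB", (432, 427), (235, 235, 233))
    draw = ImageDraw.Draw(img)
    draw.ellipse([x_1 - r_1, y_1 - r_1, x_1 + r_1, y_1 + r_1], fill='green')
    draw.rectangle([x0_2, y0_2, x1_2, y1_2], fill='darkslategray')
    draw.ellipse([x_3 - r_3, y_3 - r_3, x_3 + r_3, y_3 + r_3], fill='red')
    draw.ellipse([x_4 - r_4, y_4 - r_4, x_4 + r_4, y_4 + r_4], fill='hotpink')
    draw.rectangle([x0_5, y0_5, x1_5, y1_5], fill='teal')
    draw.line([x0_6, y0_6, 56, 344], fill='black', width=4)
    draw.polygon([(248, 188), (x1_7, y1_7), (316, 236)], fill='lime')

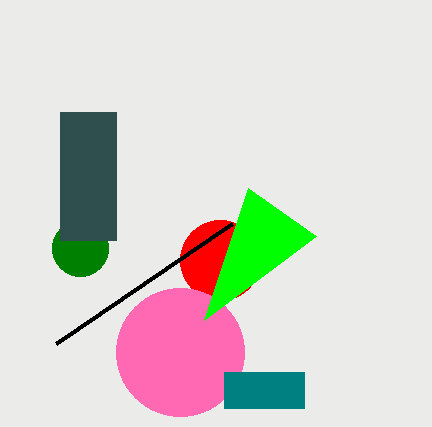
x_1 = 80
y_1 = 248
r_1 = 28
x0_2 = 60
y0_2 = 112
x1_2 = 116
y1_2 = 240
x_3 = 220
y_3 = 260
r_3 = 40
x_4 = 180
y_4 = 352
r_4 = 64
x0_5 = 224
y0_5 = 372
x1_5 = 304
y1_5 = 408
x0_6 = 232
y0_6 = 224
x1_7 = 204
y1_7 = 320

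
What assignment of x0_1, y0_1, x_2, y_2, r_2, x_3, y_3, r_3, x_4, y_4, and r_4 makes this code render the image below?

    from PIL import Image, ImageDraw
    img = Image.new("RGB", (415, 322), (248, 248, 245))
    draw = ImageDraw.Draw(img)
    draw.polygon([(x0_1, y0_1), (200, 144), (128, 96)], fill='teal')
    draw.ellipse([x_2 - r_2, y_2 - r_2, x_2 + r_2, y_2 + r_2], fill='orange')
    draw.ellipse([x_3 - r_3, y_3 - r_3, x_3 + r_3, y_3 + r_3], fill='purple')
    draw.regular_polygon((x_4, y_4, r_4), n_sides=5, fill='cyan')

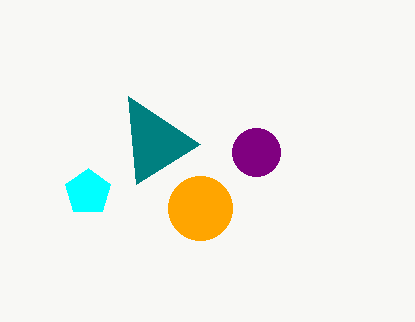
x0_1 = 136
y0_1 = 184
x_2 = 200
y_2 = 208
r_2 = 32
x_3 = 256
y_3 = 152
r_3 = 24
x_4 = 88
y_4 = 192
r_4 = 24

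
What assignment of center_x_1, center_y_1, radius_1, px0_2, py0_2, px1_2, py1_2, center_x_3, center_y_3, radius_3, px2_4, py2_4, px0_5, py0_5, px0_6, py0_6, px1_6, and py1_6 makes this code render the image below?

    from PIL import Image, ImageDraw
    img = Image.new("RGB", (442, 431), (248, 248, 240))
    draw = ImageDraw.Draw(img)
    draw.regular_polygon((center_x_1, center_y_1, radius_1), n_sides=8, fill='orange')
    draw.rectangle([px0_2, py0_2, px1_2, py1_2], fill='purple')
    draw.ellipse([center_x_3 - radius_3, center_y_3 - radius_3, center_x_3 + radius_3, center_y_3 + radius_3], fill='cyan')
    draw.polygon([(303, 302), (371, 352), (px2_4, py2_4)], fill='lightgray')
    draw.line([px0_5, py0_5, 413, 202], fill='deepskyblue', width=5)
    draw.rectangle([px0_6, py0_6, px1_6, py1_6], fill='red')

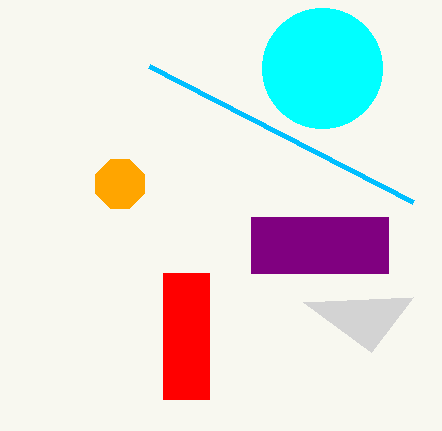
center_x_1 = 120
center_y_1 = 184
radius_1 = 26
px0_2 = 251
py0_2 = 217
px1_2 = 388
py1_2 = 273
center_x_3 = 322
center_y_3 = 68
radius_3 = 60
px2_4 = 413
py2_4 = 297
px0_5 = 149
py0_5 = 66
px0_6 = 163
py0_6 = 273
px1_6 = 209
py1_6 = 399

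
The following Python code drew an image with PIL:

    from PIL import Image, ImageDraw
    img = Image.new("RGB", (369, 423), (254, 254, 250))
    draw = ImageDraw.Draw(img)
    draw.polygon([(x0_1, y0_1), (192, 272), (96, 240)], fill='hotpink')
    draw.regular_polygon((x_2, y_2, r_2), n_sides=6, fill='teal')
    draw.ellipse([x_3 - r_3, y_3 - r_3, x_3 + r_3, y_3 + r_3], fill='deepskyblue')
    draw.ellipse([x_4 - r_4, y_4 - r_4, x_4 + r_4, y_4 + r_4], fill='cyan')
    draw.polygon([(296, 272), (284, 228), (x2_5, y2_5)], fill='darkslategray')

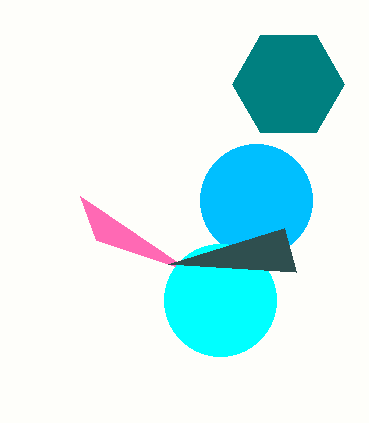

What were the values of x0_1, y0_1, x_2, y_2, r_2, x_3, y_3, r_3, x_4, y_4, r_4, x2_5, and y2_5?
x0_1 = 80
y0_1 = 196
x_2 = 288
y_2 = 84
r_2 = 56
x_3 = 256
y_3 = 200
r_3 = 56
x_4 = 220
y_4 = 300
r_4 = 56
x2_5 = 168
y2_5 = 264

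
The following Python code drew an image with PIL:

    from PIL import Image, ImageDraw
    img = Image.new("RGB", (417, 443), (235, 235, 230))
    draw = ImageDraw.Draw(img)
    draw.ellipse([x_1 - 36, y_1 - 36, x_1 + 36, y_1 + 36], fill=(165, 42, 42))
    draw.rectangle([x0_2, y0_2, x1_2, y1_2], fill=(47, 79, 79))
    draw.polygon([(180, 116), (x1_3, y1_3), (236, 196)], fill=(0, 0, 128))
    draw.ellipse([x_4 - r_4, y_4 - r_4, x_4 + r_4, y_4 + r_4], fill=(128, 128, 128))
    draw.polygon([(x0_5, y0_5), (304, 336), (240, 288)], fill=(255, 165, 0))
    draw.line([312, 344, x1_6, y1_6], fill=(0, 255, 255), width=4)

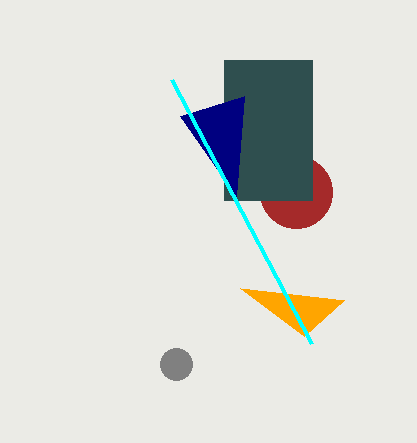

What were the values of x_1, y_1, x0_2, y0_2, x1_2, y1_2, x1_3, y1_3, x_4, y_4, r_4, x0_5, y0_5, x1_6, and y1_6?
x_1 = 296, y_1 = 192, x0_2 = 224, y0_2 = 60, x1_2 = 312, y1_2 = 200, x1_3 = 244, y1_3 = 96, x_4 = 176, y_4 = 364, r_4 = 16, x0_5 = 344, y0_5 = 300, x1_6 = 172, y1_6 = 80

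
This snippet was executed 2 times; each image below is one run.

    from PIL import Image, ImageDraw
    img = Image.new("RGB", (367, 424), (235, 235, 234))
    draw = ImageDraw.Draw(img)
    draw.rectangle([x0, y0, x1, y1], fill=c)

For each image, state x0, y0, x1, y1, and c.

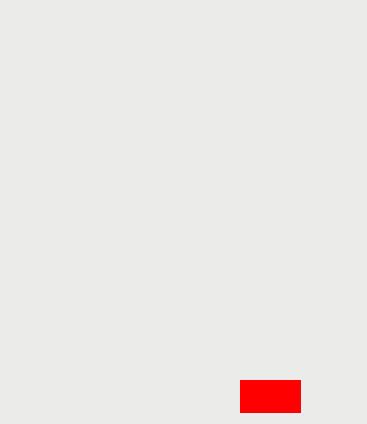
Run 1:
x0 = 240, y0 = 380, x1 = 300, y1 = 412, c = 'red'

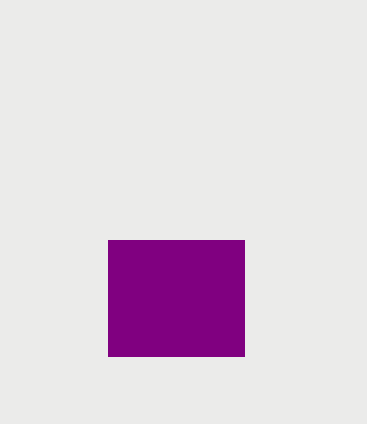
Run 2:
x0 = 108, y0 = 240, x1 = 244, y1 = 356, c = 'purple'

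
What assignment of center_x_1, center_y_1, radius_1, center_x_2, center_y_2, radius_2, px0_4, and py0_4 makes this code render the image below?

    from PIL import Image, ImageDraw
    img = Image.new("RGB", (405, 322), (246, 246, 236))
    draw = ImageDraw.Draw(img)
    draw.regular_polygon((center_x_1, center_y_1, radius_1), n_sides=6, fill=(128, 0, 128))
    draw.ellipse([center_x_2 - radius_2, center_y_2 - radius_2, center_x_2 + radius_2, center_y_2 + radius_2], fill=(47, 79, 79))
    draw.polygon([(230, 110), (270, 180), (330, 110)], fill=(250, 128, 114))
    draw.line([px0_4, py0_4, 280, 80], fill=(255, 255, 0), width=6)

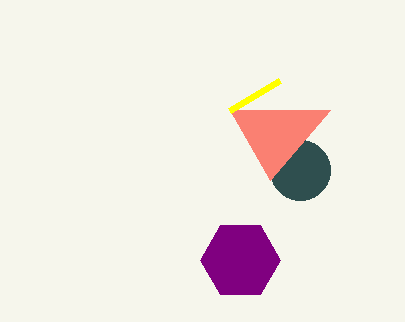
center_x_1 = 240; center_y_1 = 260; radius_1 = 40; center_x_2 = 300; center_y_2 = 170; radius_2 = 30; px0_4 = 230; py0_4 = 110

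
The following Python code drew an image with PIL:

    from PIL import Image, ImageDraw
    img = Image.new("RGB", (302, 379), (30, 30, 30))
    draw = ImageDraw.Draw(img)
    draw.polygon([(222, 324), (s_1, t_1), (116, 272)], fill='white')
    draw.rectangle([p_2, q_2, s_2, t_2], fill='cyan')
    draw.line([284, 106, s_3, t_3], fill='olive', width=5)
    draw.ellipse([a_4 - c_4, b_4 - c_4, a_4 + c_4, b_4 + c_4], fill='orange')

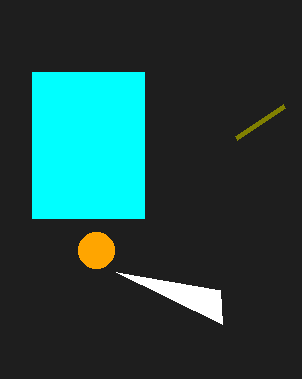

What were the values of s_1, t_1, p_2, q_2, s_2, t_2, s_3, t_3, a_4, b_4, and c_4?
s_1 = 220
t_1 = 290
p_2 = 32
q_2 = 72
s_2 = 144
t_2 = 218
s_3 = 236
t_3 = 138
a_4 = 96
b_4 = 250
c_4 = 18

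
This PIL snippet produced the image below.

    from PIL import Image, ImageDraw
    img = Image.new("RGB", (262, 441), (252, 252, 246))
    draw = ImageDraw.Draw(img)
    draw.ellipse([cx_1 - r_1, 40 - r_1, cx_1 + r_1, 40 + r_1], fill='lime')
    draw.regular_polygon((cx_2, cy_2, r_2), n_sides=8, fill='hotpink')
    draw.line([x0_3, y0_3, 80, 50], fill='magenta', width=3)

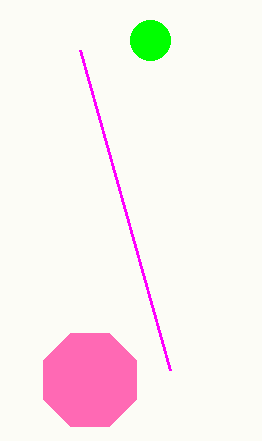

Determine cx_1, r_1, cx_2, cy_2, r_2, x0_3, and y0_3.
cx_1 = 150; r_1 = 20; cx_2 = 90; cy_2 = 380; r_2 = 50; x0_3 = 170; y0_3 = 370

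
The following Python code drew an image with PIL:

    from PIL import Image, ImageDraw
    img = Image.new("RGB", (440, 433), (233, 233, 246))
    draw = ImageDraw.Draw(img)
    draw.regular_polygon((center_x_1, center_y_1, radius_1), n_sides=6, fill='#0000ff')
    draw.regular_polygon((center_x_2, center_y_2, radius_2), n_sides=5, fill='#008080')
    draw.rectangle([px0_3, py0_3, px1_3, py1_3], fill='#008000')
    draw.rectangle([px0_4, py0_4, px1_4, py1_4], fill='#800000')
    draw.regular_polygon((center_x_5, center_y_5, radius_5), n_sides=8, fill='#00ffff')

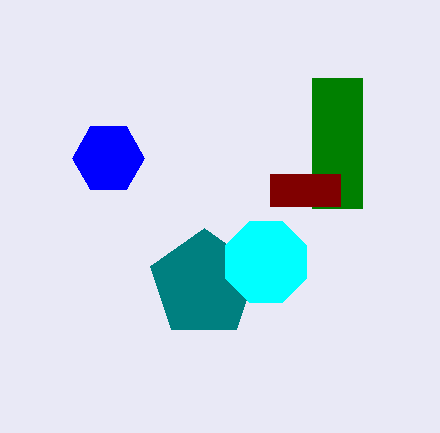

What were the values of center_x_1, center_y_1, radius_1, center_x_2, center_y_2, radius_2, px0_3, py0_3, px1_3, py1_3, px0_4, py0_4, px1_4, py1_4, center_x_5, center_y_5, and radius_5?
center_x_1 = 108; center_y_1 = 158; radius_1 = 36; center_x_2 = 204; center_y_2 = 284; radius_2 = 56; px0_3 = 312; py0_3 = 78; px1_3 = 362; py1_3 = 208; px0_4 = 270; py0_4 = 174; px1_4 = 340; py1_4 = 206; center_x_5 = 266; center_y_5 = 262; radius_5 = 44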